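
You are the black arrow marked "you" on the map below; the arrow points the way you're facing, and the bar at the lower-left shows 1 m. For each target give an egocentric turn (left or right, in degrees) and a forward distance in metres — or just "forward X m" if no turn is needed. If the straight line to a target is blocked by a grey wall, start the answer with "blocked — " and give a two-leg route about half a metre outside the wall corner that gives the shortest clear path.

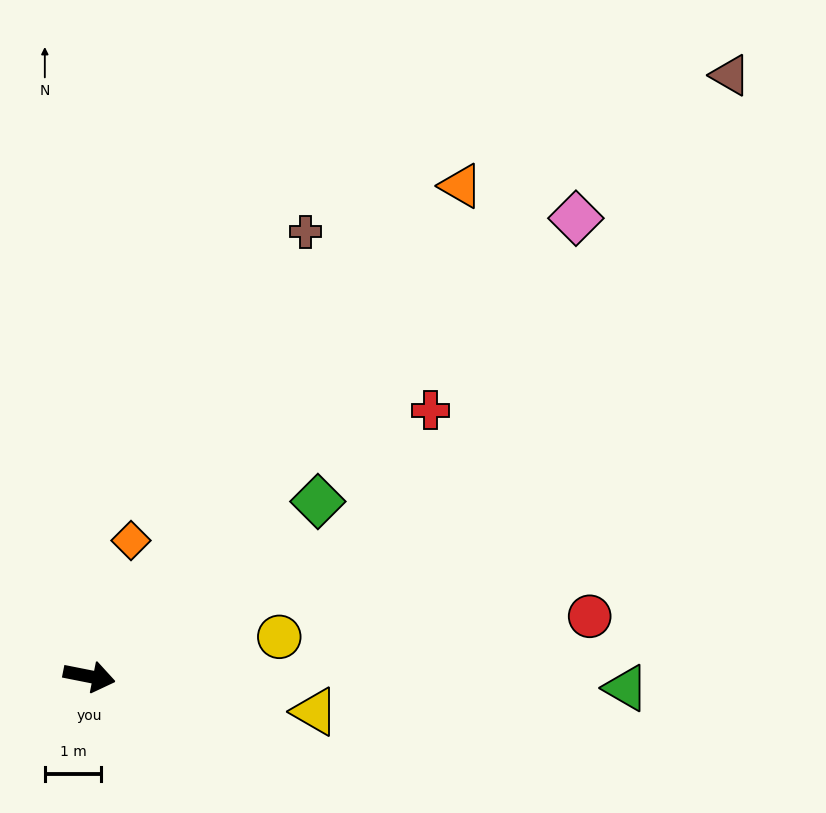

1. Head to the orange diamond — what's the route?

turn left 84°, forward 2.5 m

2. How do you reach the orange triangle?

turn left 64°, forward 10.9 m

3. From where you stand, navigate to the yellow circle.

turn left 23°, forward 3.4 m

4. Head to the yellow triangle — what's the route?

turn left 2°, forward 4.1 m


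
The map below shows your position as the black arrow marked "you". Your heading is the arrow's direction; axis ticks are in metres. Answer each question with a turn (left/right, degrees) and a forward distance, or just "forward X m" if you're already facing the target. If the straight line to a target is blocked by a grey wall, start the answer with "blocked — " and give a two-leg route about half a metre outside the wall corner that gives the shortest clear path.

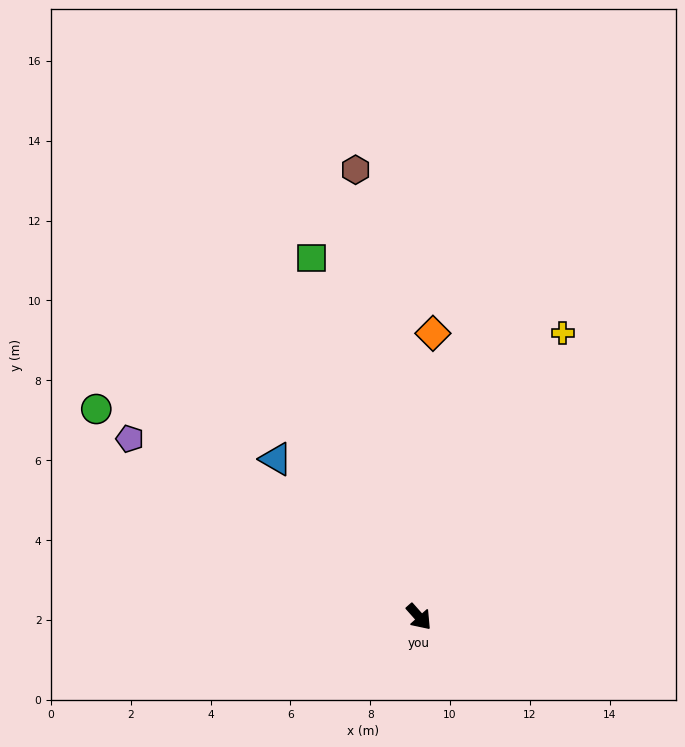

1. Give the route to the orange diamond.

turn left 136°, forward 7.1 m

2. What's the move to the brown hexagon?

turn left 146°, forward 11.3 m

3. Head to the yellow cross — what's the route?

turn left 112°, forward 8.0 m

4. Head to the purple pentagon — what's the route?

turn right 163°, forward 8.5 m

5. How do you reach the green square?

turn left 155°, forward 9.4 m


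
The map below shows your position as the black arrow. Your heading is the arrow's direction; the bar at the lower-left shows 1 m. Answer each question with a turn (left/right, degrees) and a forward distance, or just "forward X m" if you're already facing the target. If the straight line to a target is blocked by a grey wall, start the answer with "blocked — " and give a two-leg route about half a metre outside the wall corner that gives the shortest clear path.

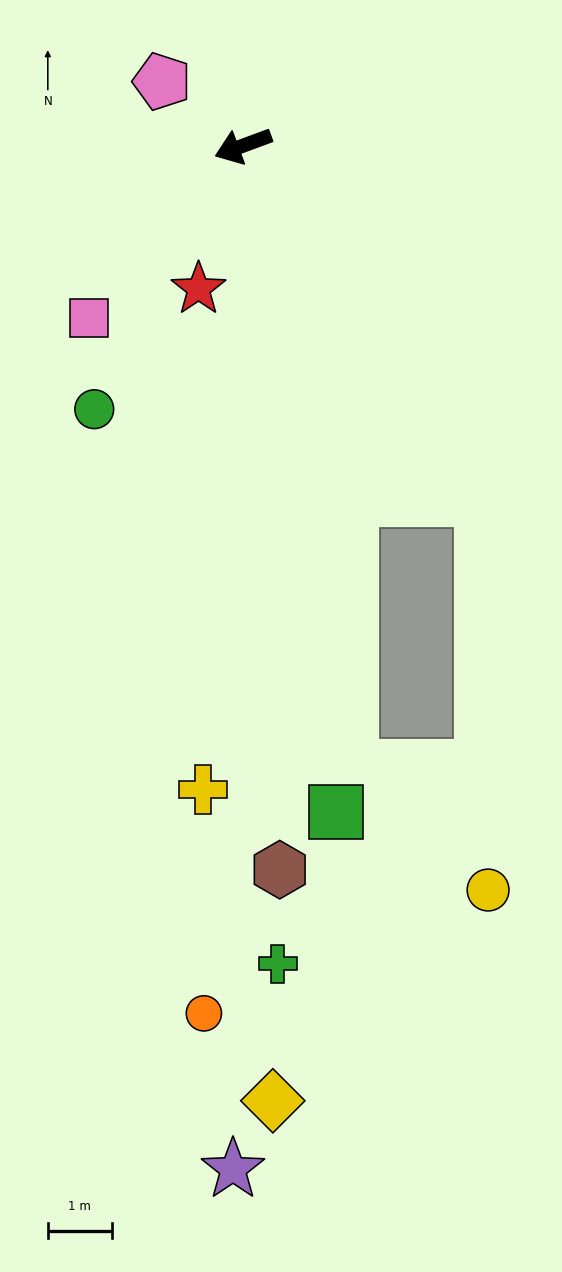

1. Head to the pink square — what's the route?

turn left 28°, forward 3.6 m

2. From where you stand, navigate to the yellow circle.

blocked — turn left 104°, forward 6.7 m, then turn right 33°, forward 6.1 m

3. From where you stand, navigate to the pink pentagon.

turn right 59°, forward 1.6 m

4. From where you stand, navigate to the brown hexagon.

turn left 73°, forward 11.3 m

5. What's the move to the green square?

turn left 78°, forward 10.5 m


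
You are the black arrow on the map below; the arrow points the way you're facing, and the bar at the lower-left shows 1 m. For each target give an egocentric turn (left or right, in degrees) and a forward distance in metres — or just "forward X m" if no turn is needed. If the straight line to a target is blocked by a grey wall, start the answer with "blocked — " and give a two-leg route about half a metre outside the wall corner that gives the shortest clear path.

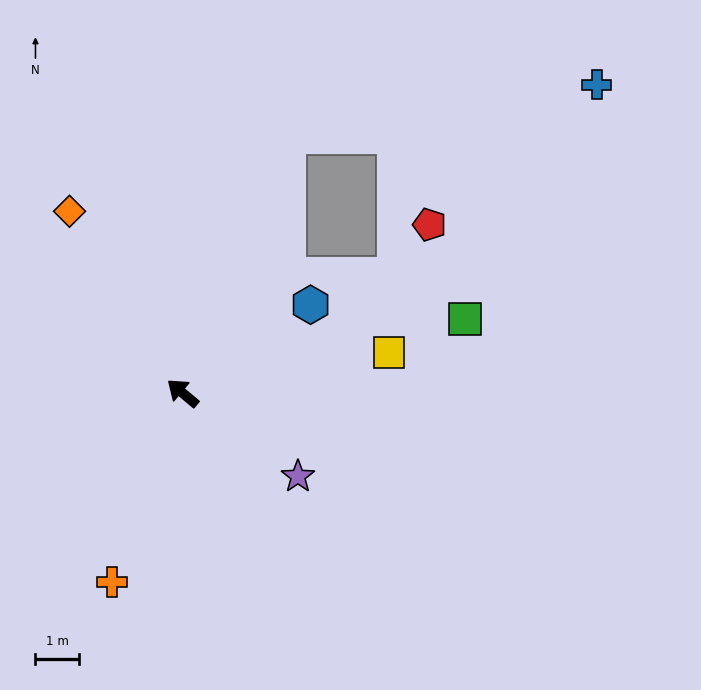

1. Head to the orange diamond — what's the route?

turn right 18°, forward 4.9 m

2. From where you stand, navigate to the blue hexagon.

turn right 105°, forward 3.6 m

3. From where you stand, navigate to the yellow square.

turn right 129°, forward 4.9 m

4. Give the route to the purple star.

turn right 176°, forward 3.3 m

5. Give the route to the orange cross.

turn left 110°, forward 4.7 m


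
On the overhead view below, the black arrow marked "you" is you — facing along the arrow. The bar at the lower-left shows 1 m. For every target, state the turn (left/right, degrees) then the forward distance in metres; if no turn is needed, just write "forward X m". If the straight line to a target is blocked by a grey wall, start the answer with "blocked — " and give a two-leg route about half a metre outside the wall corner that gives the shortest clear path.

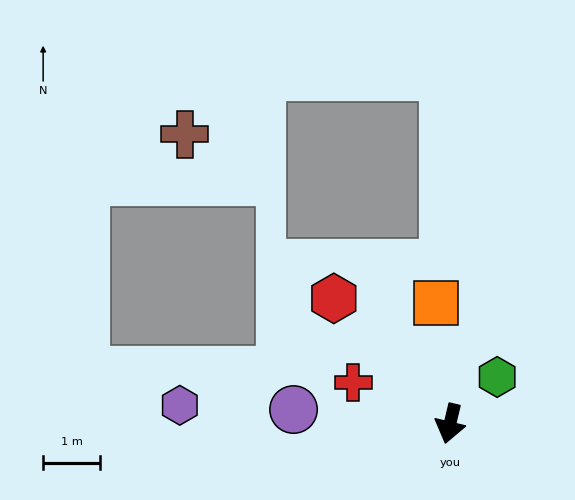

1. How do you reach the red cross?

turn right 100°, forward 1.9 m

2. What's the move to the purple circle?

turn right 82°, forward 2.8 m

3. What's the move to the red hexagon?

turn right 124°, forward 3.0 m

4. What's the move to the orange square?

turn right 160°, forward 2.1 m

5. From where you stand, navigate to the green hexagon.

turn left 148°, forward 1.2 m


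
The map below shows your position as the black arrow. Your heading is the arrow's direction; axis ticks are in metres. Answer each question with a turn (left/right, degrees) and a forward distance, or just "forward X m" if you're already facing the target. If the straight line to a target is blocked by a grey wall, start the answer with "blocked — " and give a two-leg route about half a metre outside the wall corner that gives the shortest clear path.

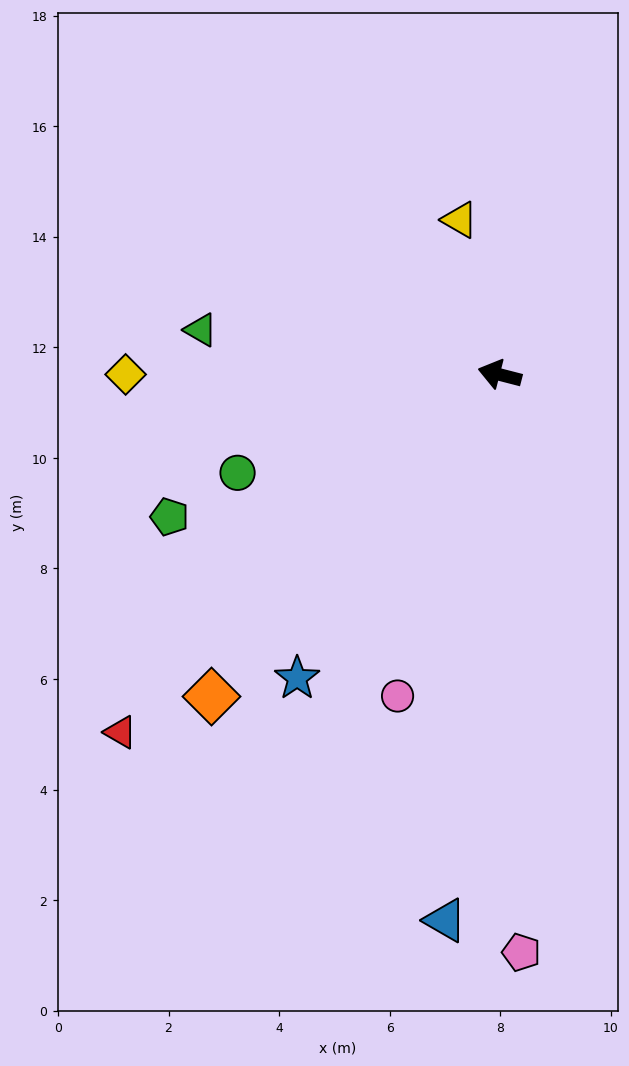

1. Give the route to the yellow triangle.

turn right 61°, forward 2.9 m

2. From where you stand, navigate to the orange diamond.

turn left 63°, forward 7.8 m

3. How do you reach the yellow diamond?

turn left 14°, forward 6.8 m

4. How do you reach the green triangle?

turn left 6°, forward 5.5 m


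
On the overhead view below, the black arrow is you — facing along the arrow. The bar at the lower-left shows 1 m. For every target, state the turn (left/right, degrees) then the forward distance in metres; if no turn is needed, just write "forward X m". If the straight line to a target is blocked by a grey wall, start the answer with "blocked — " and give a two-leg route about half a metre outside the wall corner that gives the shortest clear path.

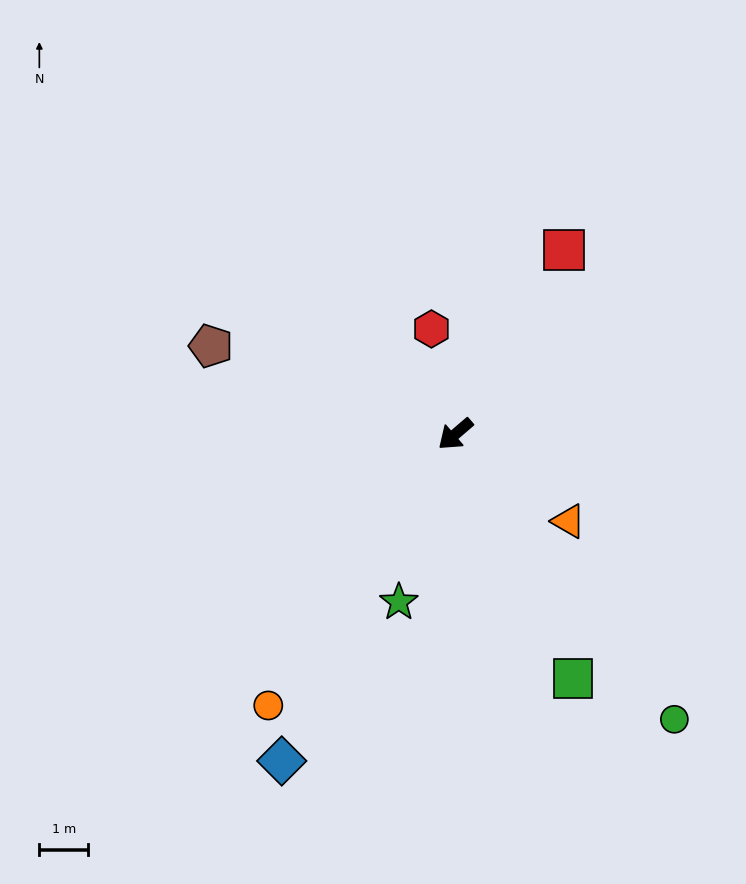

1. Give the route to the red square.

turn right 161°, forward 4.4 m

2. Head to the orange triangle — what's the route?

turn left 102°, forward 2.9 m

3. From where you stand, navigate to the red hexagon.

turn right 118°, forward 2.2 m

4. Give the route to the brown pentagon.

turn right 60°, forward 5.3 m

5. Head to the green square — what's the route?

turn left 75°, forward 5.6 m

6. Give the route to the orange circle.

turn left 15°, forward 6.8 m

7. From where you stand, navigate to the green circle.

turn left 87°, forward 7.4 m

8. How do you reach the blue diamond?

turn left 21°, forward 7.6 m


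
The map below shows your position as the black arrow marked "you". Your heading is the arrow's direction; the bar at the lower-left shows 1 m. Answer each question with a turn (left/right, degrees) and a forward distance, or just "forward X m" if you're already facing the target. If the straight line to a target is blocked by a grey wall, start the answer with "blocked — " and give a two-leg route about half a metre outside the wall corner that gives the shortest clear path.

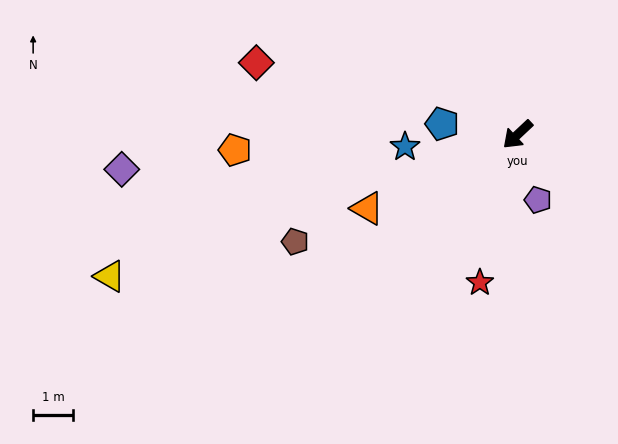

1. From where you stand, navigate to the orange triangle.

turn right 17°, forward 4.2 m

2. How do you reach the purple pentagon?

turn left 64°, forward 1.7 m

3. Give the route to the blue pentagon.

turn right 51°, forward 1.9 m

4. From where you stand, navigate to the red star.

turn left 33°, forward 3.9 m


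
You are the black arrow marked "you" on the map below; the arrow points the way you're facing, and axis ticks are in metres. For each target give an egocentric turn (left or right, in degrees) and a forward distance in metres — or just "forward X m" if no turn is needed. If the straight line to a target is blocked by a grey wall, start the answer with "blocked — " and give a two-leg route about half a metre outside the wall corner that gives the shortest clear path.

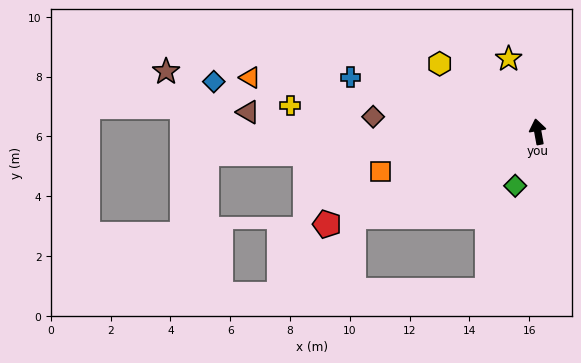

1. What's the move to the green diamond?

turn left 147°, forward 2.0 m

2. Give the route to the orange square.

turn left 94°, forward 5.4 m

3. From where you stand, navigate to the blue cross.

turn left 64°, forward 6.5 m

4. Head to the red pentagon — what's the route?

turn left 103°, forward 7.7 m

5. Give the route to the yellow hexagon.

turn left 45°, forward 4.0 m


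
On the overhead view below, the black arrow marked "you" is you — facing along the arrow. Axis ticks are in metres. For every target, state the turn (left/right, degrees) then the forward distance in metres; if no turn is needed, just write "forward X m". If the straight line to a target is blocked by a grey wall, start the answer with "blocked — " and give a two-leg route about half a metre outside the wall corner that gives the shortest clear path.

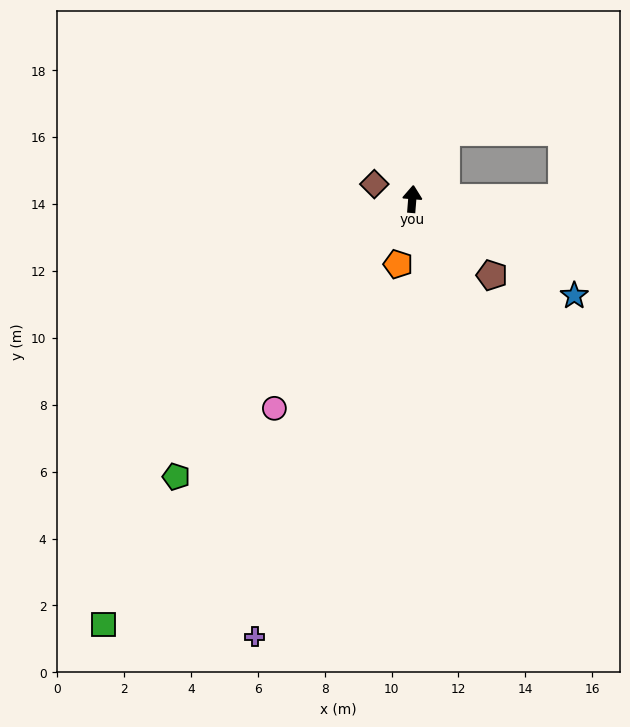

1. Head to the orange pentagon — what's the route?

turn left 172°, forward 2.0 m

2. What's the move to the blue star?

turn right 116°, forward 5.6 m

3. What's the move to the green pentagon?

turn left 144°, forward 10.9 m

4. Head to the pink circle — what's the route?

turn left 151°, forward 7.5 m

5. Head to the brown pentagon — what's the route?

turn right 129°, forward 3.3 m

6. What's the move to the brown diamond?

turn left 73°, forward 1.2 m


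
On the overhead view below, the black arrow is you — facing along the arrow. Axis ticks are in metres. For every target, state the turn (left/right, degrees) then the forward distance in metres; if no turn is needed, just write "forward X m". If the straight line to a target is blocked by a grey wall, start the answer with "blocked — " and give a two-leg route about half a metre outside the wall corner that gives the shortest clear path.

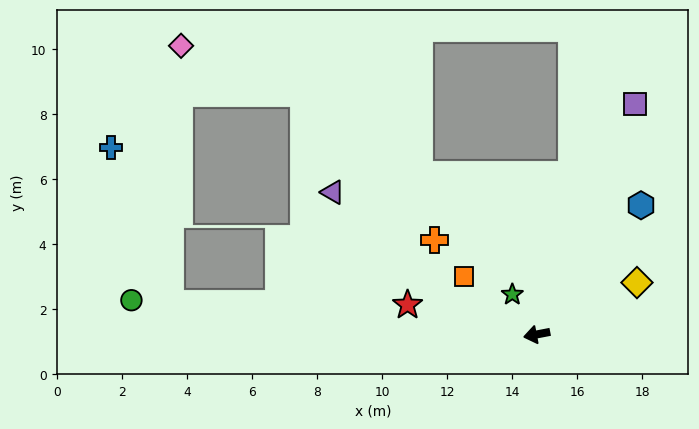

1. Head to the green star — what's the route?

turn right 69°, forward 1.4 m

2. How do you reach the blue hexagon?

turn right 140°, forward 5.1 m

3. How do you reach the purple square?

turn right 124°, forward 7.7 m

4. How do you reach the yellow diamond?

turn right 164°, forward 3.5 m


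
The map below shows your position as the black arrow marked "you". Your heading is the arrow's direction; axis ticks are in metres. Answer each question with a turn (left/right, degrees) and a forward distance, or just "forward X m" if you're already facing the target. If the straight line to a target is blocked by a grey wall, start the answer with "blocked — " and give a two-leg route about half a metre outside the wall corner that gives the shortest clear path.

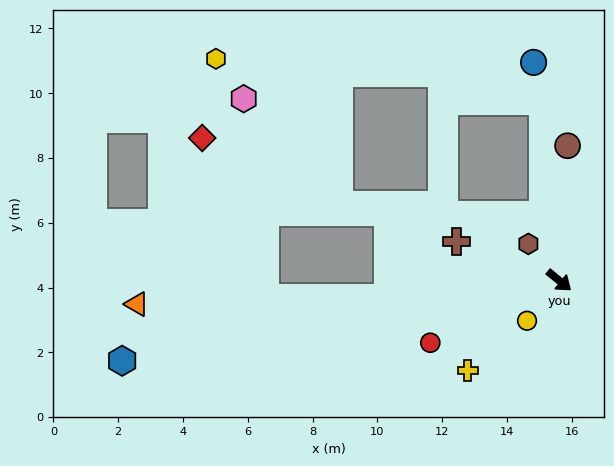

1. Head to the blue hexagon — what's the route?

turn right 130°, forward 13.7 m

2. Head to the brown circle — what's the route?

turn left 126°, forward 4.2 m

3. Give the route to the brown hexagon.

turn left 169°, forward 1.5 m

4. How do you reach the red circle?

turn right 115°, forward 4.4 m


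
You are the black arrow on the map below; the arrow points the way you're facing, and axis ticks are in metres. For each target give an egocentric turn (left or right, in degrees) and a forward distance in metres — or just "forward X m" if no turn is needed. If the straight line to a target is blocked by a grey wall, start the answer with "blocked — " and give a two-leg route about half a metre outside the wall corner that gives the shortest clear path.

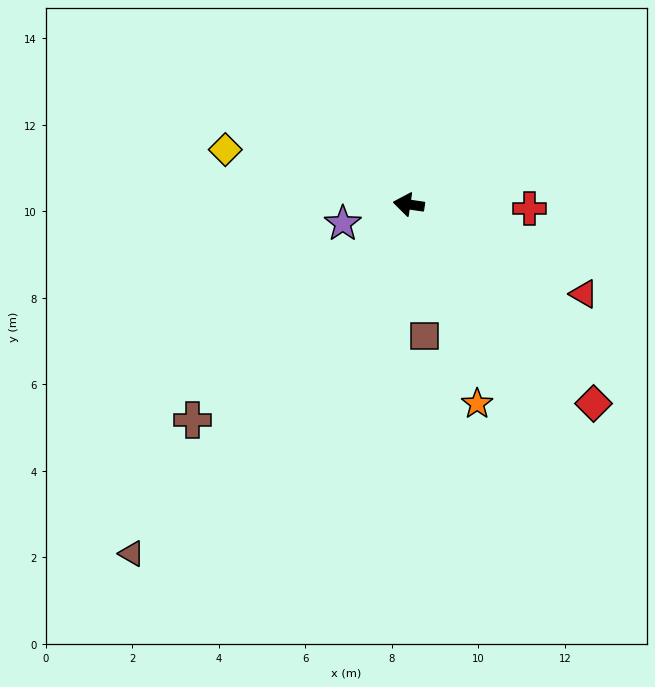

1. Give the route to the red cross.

turn right 174°, forward 2.8 m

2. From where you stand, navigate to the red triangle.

turn left 161°, forward 4.5 m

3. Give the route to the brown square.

turn left 105°, forward 3.1 m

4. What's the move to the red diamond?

turn left 141°, forward 6.3 m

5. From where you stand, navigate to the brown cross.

turn left 53°, forward 7.1 m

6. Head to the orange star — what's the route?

turn left 117°, forward 4.9 m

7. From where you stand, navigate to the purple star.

turn left 25°, forward 1.6 m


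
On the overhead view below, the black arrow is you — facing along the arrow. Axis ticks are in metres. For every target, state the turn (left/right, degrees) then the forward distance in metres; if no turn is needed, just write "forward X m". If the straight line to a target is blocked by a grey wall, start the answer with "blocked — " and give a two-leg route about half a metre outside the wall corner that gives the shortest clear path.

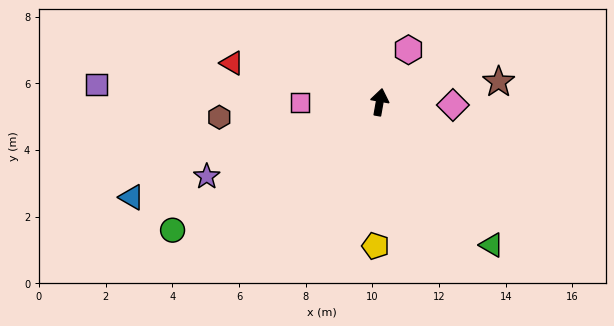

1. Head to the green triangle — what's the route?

turn right 132°, forward 5.4 m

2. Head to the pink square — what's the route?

turn left 100°, forward 2.4 m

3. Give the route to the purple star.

turn left 123°, forward 5.6 m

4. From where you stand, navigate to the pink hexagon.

turn right 19°, forward 1.8 m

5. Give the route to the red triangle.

turn left 85°, forward 4.6 m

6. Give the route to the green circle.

turn left 132°, forward 7.3 m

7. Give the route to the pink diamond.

turn right 82°, forward 2.2 m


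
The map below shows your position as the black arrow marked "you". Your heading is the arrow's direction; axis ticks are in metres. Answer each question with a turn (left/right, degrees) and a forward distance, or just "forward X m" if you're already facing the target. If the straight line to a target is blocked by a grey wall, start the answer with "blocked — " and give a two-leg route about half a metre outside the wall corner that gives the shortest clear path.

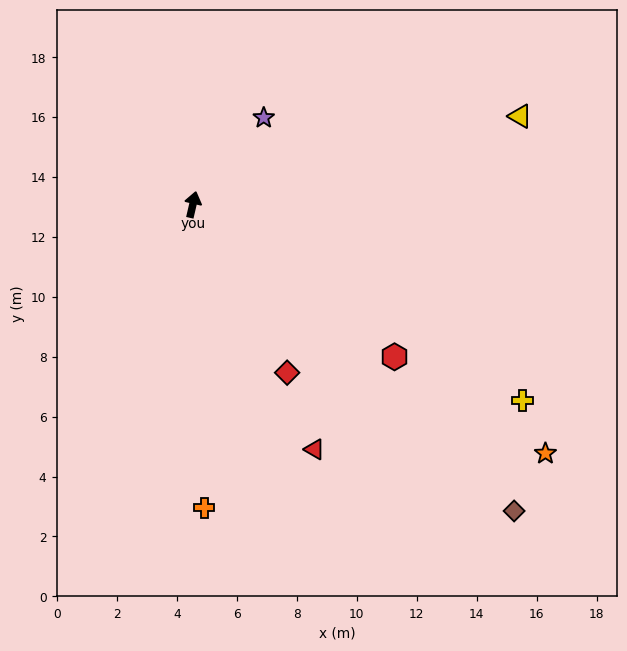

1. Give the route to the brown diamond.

turn right 121°, forward 14.8 m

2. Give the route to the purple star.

turn right 26°, forward 3.7 m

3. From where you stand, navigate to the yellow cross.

turn right 108°, forward 12.8 m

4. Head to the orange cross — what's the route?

turn right 165°, forward 10.1 m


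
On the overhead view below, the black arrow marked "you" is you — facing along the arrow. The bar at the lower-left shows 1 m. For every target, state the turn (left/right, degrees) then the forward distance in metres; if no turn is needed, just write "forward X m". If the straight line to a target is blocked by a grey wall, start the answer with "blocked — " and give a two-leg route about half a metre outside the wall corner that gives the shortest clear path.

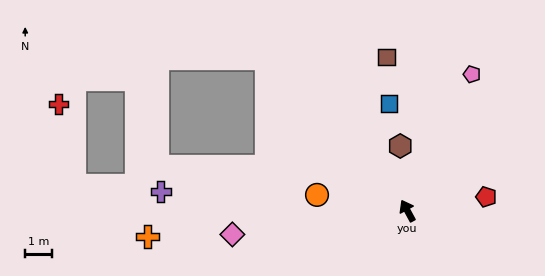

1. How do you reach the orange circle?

turn left 52°, forward 3.4 m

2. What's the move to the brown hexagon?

turn right 22°, forward 2.4 m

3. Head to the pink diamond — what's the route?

turn left 69°, forward 6.5 m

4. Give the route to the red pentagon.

turn right 108°, forward 2.9 m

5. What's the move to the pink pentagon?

turn right 54°, forward 5.5 m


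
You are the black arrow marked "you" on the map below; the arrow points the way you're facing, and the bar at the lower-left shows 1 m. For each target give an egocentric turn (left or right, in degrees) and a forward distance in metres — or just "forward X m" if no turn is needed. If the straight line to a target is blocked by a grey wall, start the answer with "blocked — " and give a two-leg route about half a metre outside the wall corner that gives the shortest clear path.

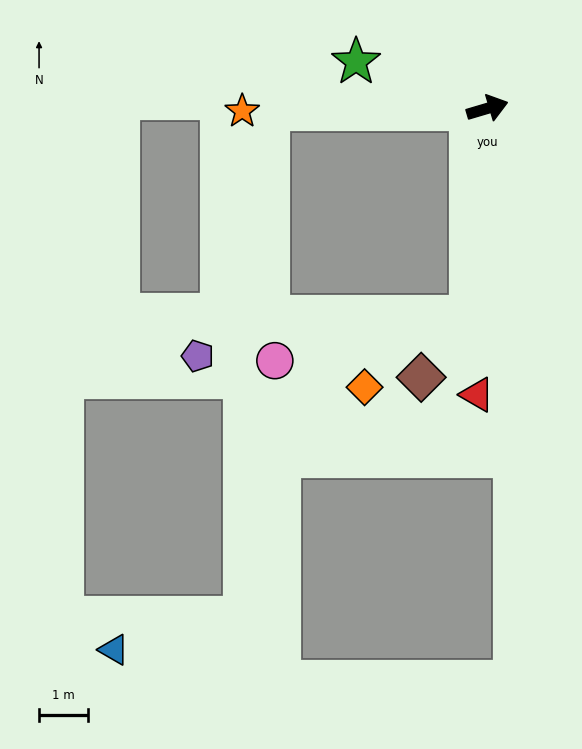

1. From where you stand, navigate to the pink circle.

blocked — turn right 111°, forward 4.2 m, then turn right 73°, forward 4.0 m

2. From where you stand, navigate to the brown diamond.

blocked — turn right 111°, forward 4.2 m, then turn right 34°, forward 1.6 m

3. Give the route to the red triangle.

turn right 109°, forward 5.8 m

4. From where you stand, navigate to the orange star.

turn left 164°, forward 5.0 m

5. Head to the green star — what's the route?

turn left 144°, forward 2.8 m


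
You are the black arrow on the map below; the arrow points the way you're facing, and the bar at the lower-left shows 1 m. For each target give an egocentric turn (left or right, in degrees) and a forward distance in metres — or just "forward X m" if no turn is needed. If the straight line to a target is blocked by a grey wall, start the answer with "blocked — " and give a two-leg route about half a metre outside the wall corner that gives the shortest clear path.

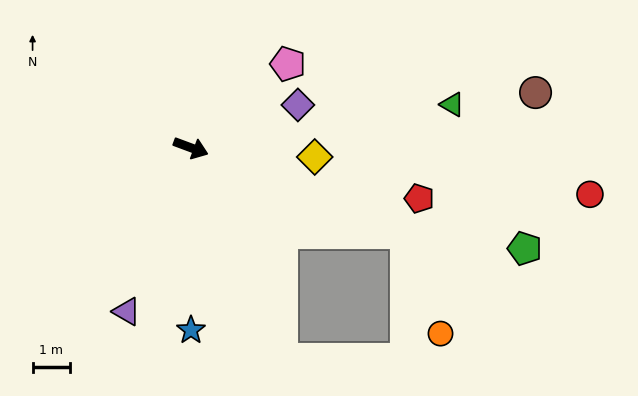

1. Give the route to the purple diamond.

turn left 42°, forward 3.1 m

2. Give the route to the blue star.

turn right 70°, forward 4.9 m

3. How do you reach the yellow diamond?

turn left 16°, forward 3.3 m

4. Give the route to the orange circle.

blocked — forward 6.2 m, then turn right 51°, forward 2.8 m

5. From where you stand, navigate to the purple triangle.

turn right 91°, forward 4.7 m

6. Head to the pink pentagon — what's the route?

turn left 61°, forward 3.4 m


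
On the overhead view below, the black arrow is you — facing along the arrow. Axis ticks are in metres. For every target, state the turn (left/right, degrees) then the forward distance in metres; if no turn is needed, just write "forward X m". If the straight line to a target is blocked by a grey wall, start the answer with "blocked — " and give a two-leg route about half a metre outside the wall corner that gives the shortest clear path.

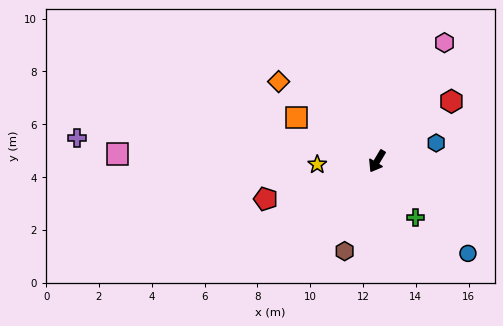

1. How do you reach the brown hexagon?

turn left 11°, forward 3.6 m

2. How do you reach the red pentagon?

turn right 40°, forward 4.5 m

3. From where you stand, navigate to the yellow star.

turn right 56°, forward 2.3 m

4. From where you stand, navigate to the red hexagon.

turn left 160°, forward 3.6 m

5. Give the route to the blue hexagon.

turn left 138°, forward 2.3 m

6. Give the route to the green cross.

turn left 65°, forward 2.6 m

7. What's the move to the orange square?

turn right 87°, forward 3.5 m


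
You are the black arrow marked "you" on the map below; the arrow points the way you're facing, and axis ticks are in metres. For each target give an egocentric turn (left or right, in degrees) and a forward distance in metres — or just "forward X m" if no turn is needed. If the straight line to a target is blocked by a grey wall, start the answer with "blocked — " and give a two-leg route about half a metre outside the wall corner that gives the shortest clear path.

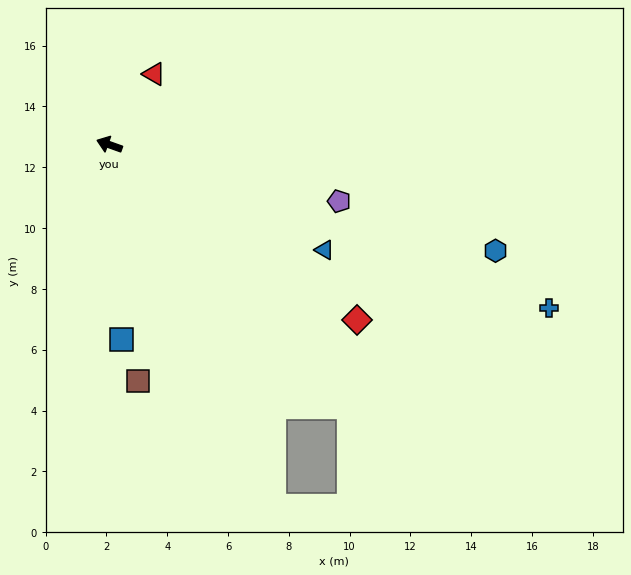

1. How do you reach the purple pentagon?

turn right 174°, forward 7.8 m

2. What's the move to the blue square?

turn left 113°, forward 6.4 m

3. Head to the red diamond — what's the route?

turn left 164°, forward 10.0 m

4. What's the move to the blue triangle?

turn left 174°, forward 7.9 m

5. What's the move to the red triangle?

turn right 103°, forward 2.7 m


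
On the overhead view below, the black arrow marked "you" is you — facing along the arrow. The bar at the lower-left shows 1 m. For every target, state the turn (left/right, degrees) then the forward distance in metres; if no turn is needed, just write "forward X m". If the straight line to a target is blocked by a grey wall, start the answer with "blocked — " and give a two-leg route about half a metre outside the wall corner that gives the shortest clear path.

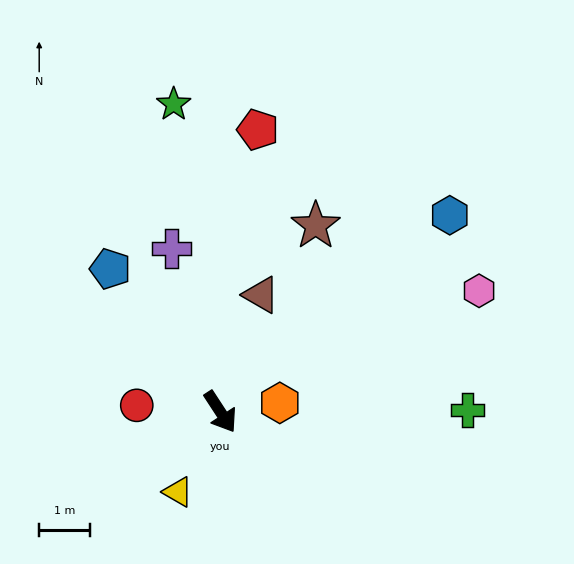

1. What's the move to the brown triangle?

turn left 128°, forward 2.4 m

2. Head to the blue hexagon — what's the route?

turn left 98°, forward 6.0 m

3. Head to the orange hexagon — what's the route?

turn left 66°, forward 1.2 m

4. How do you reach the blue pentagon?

turn right 176°, forward 3.6 m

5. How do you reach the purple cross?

turn left 164°, forward 3.4 m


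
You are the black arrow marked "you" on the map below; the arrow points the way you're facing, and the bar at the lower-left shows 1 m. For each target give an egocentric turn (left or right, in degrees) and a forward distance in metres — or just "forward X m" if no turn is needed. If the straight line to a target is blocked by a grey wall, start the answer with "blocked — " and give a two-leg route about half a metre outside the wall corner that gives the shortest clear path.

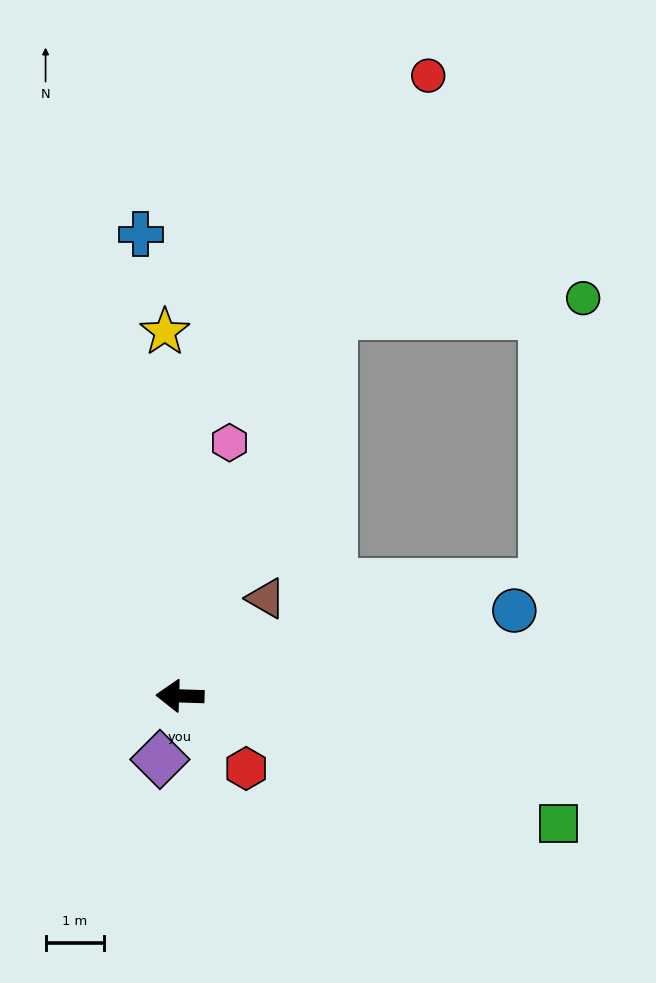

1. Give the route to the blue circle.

turn right 164°, forward 5.9 m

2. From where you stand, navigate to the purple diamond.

turn left 74°, forward 1.1 m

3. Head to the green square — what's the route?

turn left 163°, forward 6.8 m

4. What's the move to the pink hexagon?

turn right 99°, forward 4.4 m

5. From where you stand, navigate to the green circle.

blocked — turn right 110°, forward 7.0 m, then turn right 64°, forward 4.3 m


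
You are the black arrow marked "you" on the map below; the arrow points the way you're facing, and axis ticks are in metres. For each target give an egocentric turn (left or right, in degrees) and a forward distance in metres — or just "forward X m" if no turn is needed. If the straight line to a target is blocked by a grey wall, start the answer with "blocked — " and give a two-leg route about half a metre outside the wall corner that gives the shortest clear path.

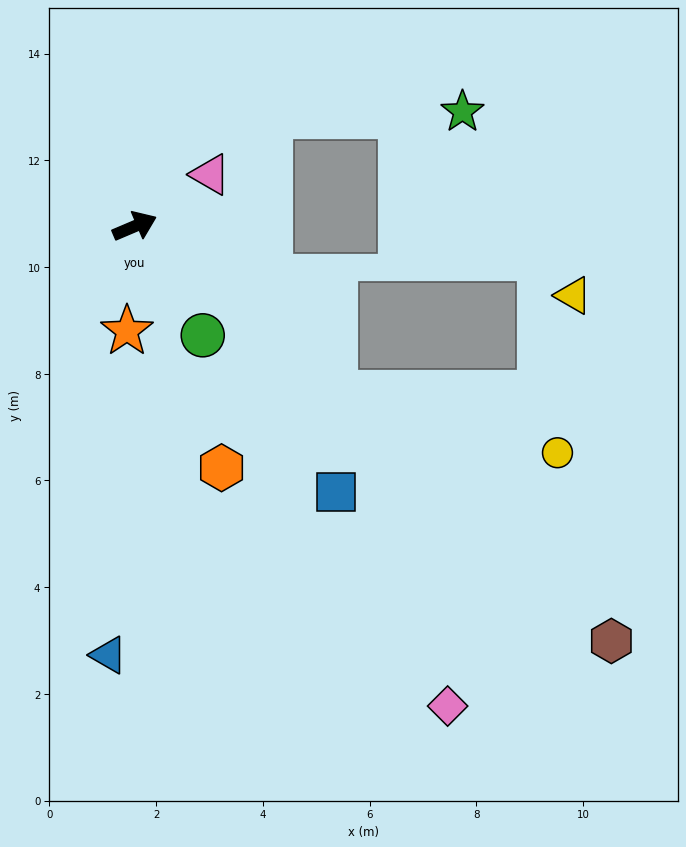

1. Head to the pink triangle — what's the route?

turn left 11°, forward 1.7 m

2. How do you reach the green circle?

turn right 81°, forward 2.4 m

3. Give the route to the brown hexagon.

turn right 64°, forward 11.8 m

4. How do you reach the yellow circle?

blocked — turn right 63°, forward 4.9 m, then turn left 25°, forward 4.3 m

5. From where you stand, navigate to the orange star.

turn right 117°, forward 2.0 m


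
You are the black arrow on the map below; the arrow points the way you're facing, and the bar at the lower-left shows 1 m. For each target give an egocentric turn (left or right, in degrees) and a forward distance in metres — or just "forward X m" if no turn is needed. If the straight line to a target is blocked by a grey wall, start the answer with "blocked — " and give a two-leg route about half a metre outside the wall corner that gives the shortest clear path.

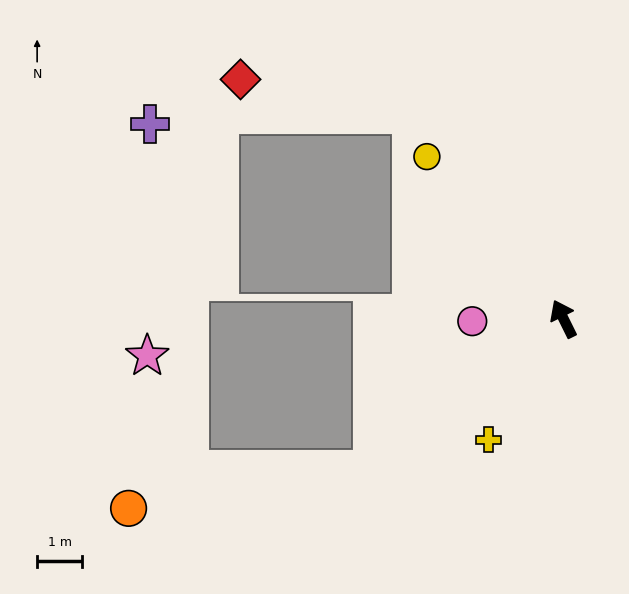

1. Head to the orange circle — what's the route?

blocked — turn left 102°, forward 5.4 m, then turn right 29°, forward 5.5 m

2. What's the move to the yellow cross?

turn left 122°, forward 3.1 m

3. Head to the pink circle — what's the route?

turn left 65°, forward 2.0 m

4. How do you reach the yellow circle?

turn left 14°, forward 4.7 m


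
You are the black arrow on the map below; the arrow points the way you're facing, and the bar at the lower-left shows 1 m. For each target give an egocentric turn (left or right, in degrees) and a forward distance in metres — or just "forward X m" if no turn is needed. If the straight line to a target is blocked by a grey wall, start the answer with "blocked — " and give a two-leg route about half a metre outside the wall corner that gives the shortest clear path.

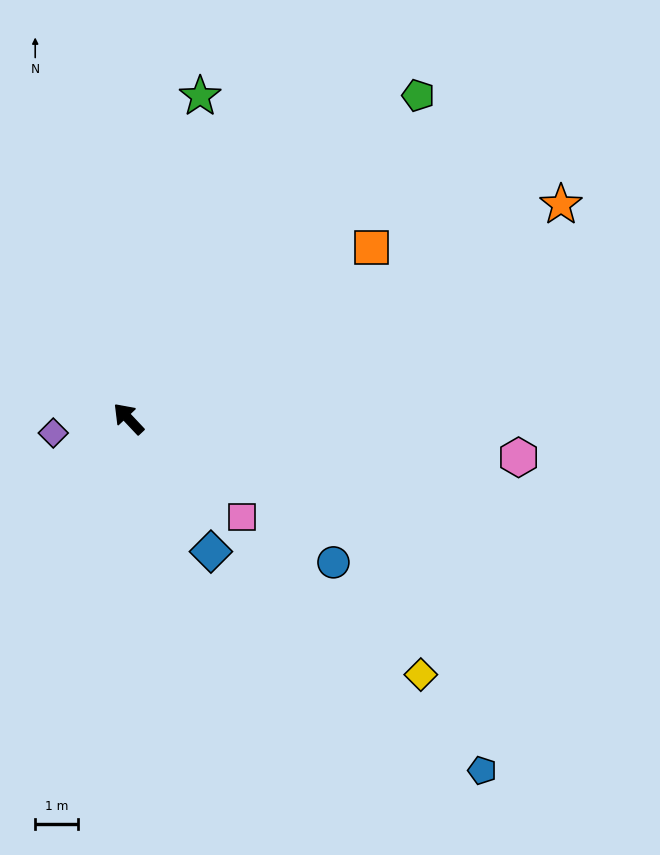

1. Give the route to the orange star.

turn right 107°, forward 11.4 m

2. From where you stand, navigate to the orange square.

turn right 98°, forward 7.0 m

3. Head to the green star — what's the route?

turn right 56°, forward 7.8 m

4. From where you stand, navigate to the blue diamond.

turn left 169°, forward 3.7 m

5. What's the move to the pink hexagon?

turn right 139°, forward 9.2 m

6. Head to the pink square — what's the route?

turn right 174°, forward 3.5 m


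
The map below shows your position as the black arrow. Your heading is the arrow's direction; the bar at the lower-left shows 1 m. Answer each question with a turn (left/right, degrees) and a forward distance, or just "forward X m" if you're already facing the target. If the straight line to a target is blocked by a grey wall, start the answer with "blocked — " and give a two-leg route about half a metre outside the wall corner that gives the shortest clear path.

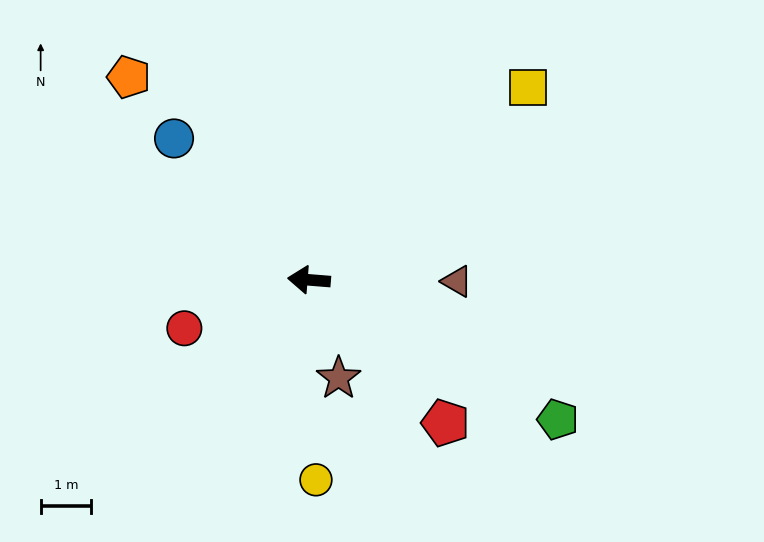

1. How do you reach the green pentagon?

turn left 155°, forward 5.6 m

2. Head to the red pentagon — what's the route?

turn left 138°, forward 3.9 m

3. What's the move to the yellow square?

turn right 134°, forward 5.8 m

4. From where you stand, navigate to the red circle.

turn left 26°, forward 2.6 m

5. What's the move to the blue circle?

turn right 42°, forward 3.9 m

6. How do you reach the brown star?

turn left 111°, forward 2.0 m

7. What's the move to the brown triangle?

turn right 176°, forward 2.9 m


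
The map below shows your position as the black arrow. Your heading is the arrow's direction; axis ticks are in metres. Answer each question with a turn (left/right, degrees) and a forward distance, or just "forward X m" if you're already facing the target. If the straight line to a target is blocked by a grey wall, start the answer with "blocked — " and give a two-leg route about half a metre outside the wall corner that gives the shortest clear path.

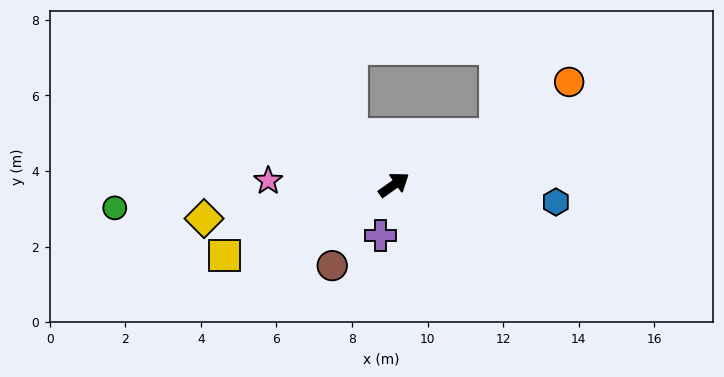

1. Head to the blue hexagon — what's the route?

turn right 41°, forward 4.3 m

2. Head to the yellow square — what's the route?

turn left 167°, forward 4.9 m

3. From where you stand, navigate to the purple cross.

turn right 140°, forward 1.4 m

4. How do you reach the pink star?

turn left 143°, forward 3.3 m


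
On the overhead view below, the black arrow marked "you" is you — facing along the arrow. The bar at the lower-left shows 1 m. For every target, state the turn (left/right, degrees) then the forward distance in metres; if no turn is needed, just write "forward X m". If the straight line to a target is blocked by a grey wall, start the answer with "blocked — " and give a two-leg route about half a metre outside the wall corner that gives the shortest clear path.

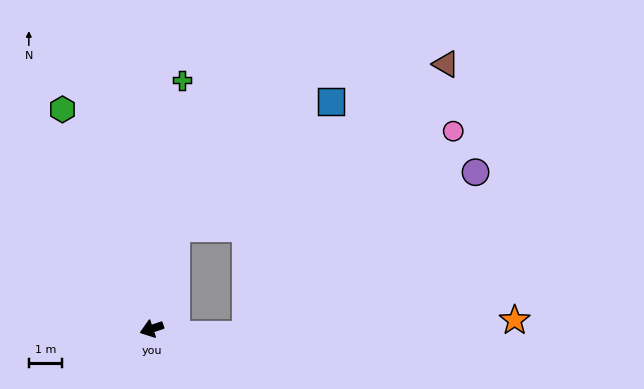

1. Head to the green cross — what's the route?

turn right 115°, forward 7.6 m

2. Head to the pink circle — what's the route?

blocked — turn right 122°, forward 3.1 m, then turn right 57°, forward 8.9 m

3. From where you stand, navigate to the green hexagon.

turn right 86°, forward 7.1 m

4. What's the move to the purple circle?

blocked — turn right 122°, forward 3.1 m, then turn right 66°, forward 9.2 m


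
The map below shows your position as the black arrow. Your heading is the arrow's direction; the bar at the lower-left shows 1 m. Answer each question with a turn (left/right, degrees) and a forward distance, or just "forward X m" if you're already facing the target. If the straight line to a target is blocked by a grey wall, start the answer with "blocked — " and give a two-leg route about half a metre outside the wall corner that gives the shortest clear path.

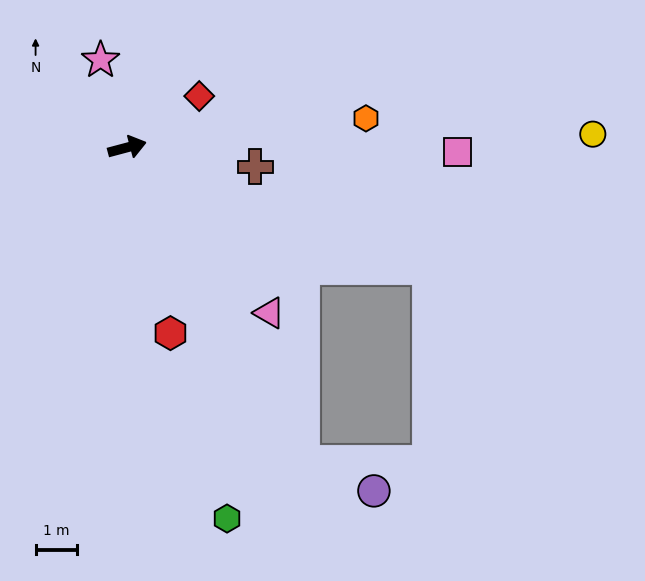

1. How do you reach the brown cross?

turn right 23°, forward 3.2 m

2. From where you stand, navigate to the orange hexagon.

turn right 8°, forward 5.9 m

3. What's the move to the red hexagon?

turn right 92°, forward 4.6 m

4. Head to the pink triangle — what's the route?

turn right 64°, forward 5.3 m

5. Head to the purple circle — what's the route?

blocked — turn right 76°, forward 8.8 m, then turn left 39°, forward 1.9 m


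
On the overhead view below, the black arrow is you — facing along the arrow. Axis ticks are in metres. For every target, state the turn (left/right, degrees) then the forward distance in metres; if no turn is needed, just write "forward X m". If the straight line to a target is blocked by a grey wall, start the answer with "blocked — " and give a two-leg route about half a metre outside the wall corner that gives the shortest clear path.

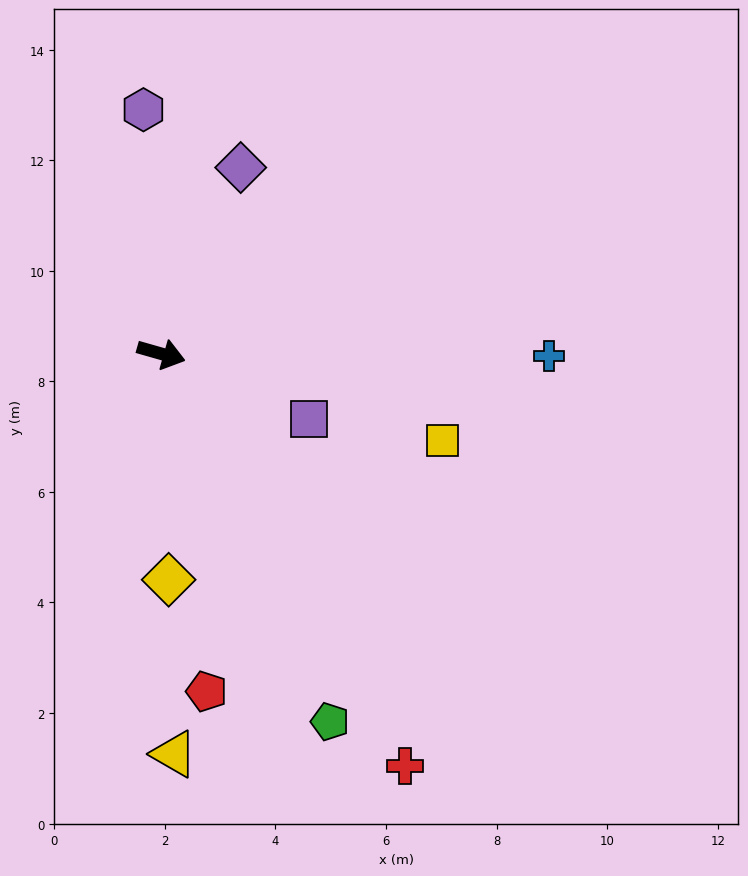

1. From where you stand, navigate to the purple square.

turn right 8°, forward 2.9 m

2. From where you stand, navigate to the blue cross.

turn left 16°, forward 7.0 m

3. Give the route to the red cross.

turn right 43°, forward 8.7 m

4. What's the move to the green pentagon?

turn right 49°, forward 7.3 m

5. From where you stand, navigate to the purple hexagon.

turn left 110°, forward 4.4 m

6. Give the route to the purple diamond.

turn left 83°, forward 3.7 m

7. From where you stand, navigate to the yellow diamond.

turn right 72°, forward 4.1 m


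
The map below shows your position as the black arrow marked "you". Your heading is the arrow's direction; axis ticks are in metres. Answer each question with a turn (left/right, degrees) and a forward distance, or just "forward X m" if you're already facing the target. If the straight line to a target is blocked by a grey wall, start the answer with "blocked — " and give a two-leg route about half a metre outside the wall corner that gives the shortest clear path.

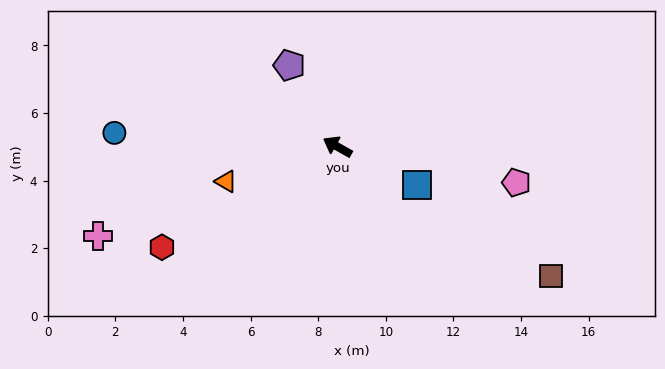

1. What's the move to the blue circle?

turn left 26°, forward 6.6 m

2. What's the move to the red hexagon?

turn left 59°, forward 6.0 m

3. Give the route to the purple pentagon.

turn right 30°, forward 2.8 m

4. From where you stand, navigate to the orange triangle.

turn left 47°, forward 3.5 m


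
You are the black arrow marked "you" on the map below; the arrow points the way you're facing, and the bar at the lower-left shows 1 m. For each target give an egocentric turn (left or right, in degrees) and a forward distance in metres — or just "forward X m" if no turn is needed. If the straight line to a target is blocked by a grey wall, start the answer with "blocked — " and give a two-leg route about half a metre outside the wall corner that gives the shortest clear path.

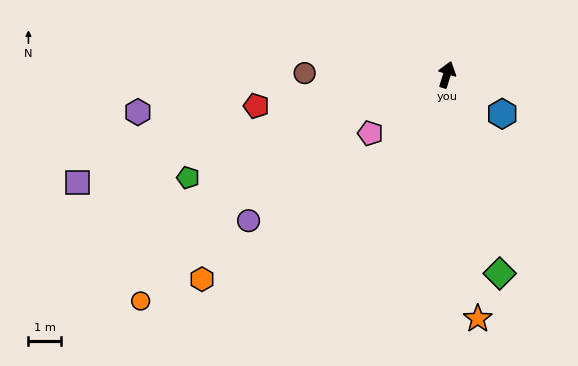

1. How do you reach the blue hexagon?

turn right 108°, forward 2.1 m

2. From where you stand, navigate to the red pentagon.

turn left 116°, forward 6.0 m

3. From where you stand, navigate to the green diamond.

turn right 148°, forward 6.4 m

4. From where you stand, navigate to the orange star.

turn right 156°, forward 7.6 m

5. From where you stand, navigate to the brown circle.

turn left 106°, forward 4.4 m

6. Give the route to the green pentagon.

turn left 129°, forward 8.7 m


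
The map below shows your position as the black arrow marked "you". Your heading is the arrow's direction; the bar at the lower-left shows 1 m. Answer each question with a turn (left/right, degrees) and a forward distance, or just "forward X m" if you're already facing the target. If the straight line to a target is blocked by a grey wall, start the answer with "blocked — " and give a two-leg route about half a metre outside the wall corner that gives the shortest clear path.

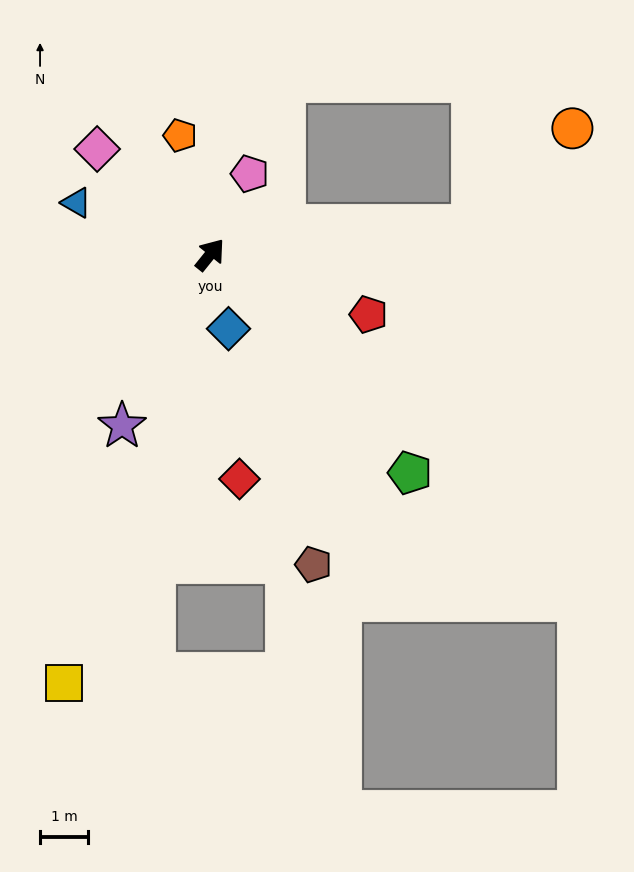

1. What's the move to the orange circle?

blocked — turn right 45°, forward 5.4 m, then turn left 38°, forward 2.9 m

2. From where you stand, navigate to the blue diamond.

turn right 127°, forward 1.6 m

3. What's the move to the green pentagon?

turn right 99°, forward 6.1 m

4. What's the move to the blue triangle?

turn left 108°, forward 3.0 m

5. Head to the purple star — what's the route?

turn right 168°, forward 4.0 m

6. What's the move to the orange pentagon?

turn left 53°, forward 2.5 m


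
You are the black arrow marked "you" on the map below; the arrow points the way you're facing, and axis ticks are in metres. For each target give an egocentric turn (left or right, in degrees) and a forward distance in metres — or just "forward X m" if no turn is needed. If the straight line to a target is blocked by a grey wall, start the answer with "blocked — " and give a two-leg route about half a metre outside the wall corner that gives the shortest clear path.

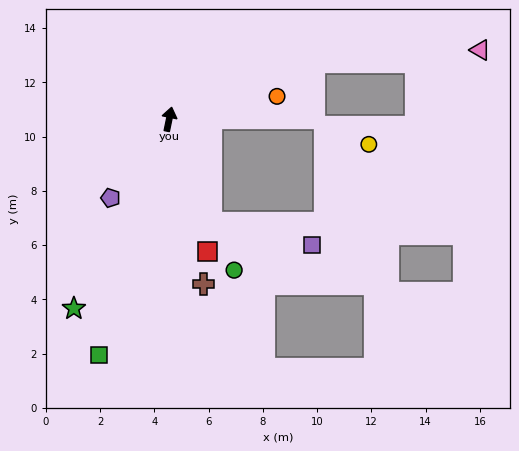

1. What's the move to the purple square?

blocked — turn right 147°, forward 4.1 m, then turn left 56°, forward 3.8 m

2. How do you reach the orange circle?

turn right 66°, forward 4.1 m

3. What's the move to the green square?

turn left 175°, forward 9.1 m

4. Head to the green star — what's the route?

turn left 165°, forward 7.8 m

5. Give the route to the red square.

turn right 152°, forward 5.1 m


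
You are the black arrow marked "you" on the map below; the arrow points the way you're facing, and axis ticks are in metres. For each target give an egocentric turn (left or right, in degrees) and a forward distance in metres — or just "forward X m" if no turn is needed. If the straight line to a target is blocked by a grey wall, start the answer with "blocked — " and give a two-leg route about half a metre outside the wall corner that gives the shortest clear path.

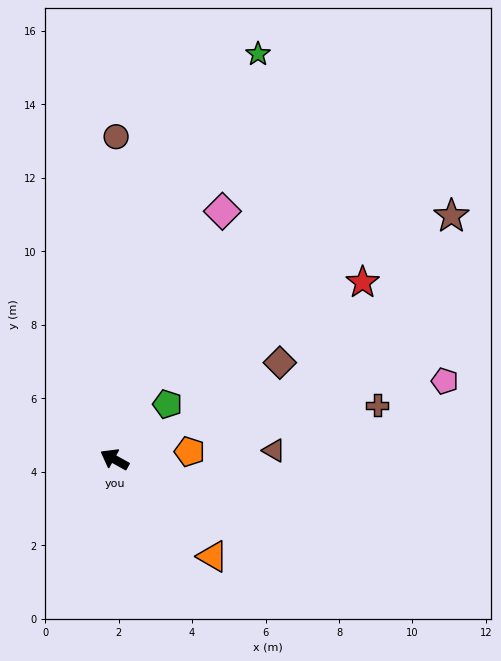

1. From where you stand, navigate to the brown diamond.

turn right 121°, forward 5.2 m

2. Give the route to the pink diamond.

turn right 84°, forward 7.4 m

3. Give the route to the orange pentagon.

turn right 145°, forward 2.1 m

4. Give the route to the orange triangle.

turn left 164°, forward 3.8 m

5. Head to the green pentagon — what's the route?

turn right 105°, forward 2.1 m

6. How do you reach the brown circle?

turn right 61°, forward 8.8 m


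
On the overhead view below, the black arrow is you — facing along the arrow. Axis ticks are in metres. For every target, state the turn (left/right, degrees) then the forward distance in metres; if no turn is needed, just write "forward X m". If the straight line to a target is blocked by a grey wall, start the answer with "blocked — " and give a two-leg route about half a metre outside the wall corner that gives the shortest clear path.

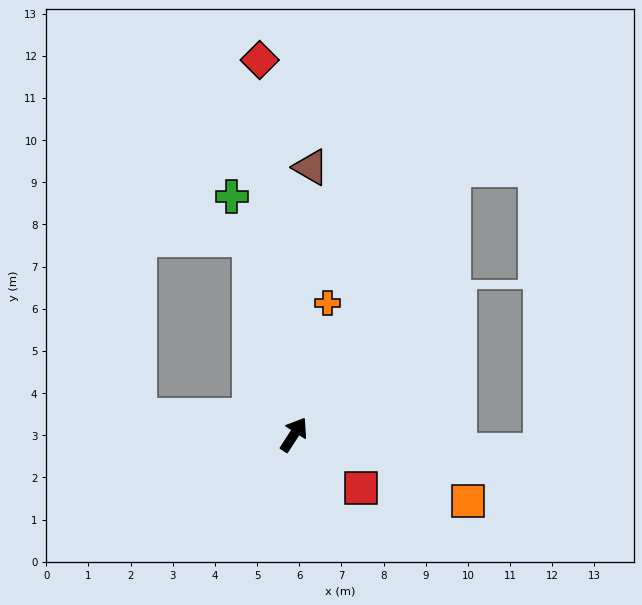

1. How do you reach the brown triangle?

turn left 29°, forward 6.4 m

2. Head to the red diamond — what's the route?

turn left 38°, forward 8.9 m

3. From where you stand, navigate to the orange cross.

turn left 19°, forward 3.2 m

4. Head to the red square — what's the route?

turn right 96°, forward 2.0 m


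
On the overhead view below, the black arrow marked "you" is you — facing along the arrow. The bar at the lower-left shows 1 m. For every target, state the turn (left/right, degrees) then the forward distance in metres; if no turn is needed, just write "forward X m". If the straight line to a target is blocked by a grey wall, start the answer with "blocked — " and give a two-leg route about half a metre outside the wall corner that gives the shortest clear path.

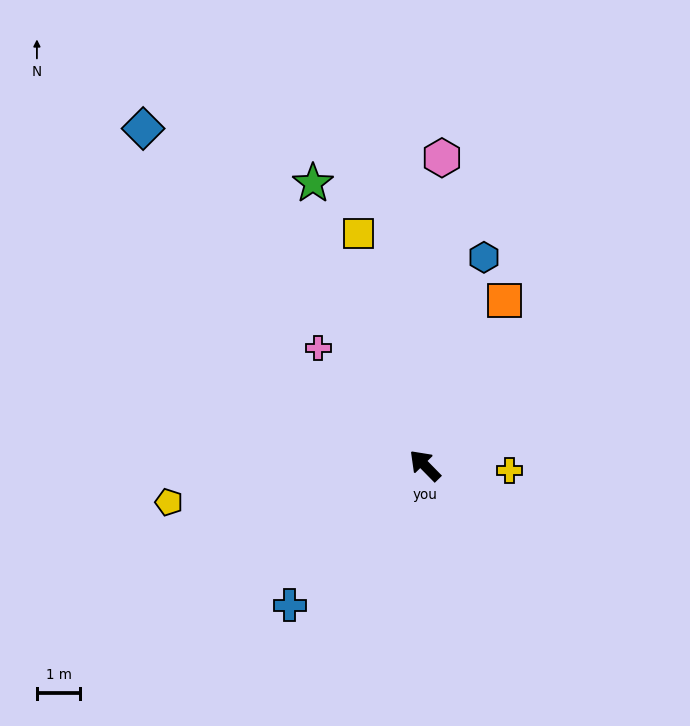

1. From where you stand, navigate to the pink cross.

turn right 2°, forward 3.6 m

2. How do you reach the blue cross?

turn left 92°, forward 4.5 m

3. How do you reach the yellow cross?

turn right 138°, forward 2.0 m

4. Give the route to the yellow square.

turn right 29°, forward 5.5 m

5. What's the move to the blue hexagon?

turn right 60°, forward 5.0 m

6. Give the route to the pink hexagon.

turn right 48°, forward 7.1 m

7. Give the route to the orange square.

turn right 70°, forward 4.2 m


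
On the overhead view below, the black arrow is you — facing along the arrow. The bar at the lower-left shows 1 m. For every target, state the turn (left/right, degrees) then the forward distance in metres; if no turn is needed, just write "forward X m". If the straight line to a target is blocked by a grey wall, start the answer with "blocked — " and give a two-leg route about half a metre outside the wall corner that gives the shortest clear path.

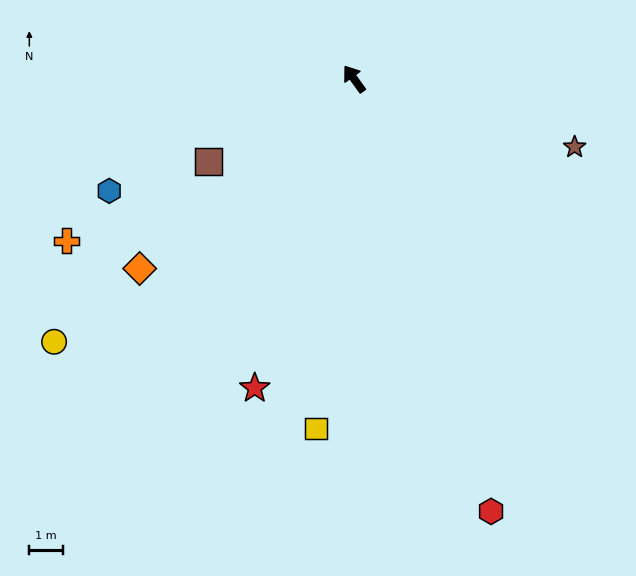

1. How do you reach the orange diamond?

turn left 96°, forward 8.4 m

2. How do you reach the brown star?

turn right 143°, forward 6.8 m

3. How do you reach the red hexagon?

turn left 162°, forward 13.4 m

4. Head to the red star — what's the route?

turn left 126°, forward 9.6 m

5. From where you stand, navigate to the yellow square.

turn left 138°, forward 10.4 m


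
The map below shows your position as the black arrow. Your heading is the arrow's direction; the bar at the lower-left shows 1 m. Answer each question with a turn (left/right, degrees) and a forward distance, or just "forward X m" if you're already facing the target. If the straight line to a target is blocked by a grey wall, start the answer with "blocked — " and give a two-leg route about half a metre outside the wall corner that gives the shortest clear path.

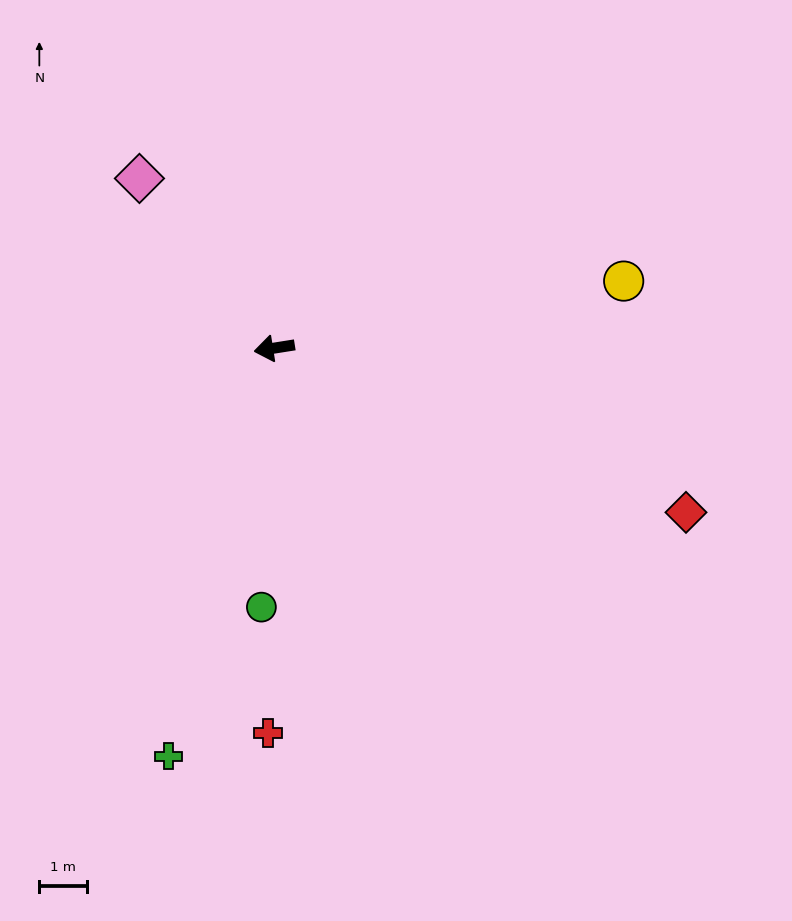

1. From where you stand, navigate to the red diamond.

turn left 149°, forward 9.3 m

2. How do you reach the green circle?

turn left 78°, forward 5.5 m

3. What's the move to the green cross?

turn left 66°, forward 8.9 m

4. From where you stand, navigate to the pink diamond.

turn right 61°, forward 4.6 m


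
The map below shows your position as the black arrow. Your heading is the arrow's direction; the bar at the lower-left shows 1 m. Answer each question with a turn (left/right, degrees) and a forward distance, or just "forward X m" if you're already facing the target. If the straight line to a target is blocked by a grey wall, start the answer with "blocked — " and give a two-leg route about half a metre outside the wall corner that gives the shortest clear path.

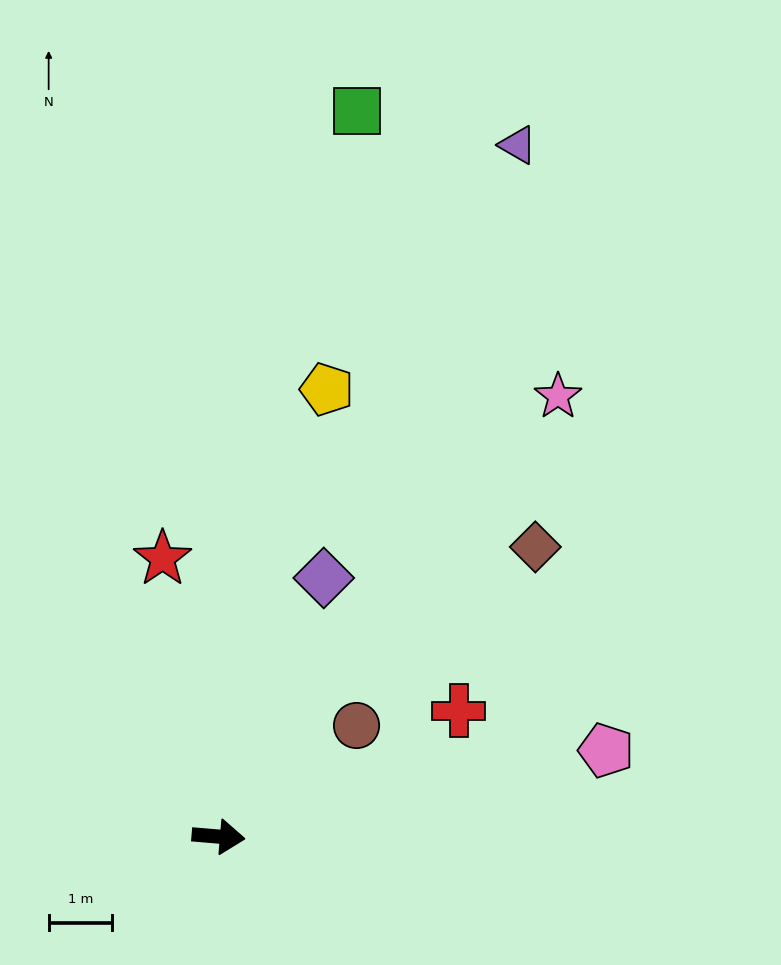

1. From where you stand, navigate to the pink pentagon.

turn left 17°, forward 6.2 m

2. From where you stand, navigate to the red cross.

turn left 32°, forward 4.3 m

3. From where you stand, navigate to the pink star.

turn left 57°, forward 8.7 m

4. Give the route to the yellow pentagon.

turn left 81°, forward 7.2 m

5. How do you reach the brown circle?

turn left 44°, forward 2.8 m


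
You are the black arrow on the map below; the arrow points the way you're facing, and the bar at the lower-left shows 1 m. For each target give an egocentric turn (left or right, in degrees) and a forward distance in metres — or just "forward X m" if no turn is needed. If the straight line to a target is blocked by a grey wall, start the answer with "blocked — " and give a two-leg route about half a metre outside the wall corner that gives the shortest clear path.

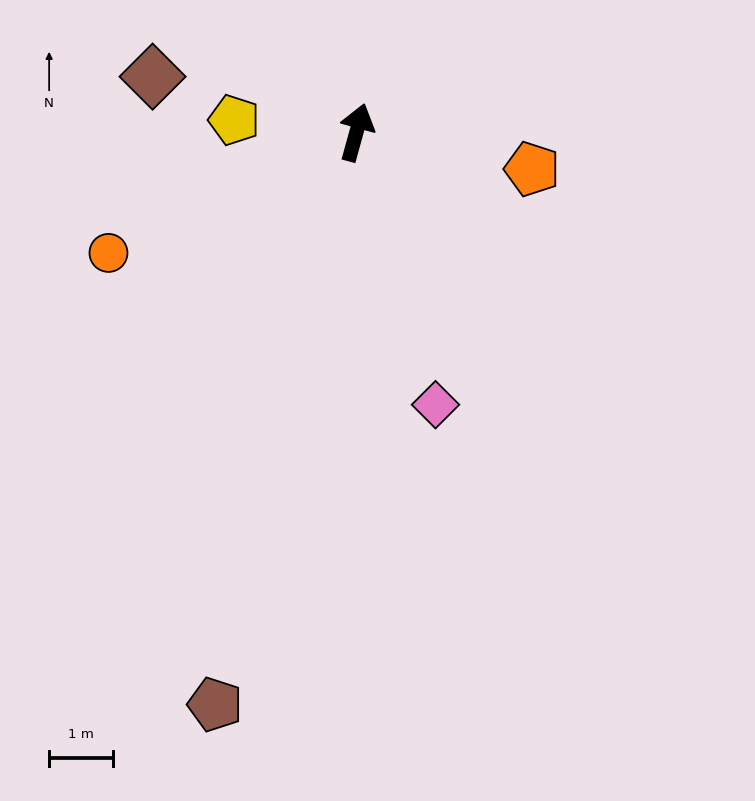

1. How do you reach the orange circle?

turn left 131°, forward 4.3 m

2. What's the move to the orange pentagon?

turn right 86°, forward 2.8 m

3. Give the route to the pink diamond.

turn right 148°, forward 4.4 m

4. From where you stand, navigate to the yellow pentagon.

turn left 100°, forward 1.9 m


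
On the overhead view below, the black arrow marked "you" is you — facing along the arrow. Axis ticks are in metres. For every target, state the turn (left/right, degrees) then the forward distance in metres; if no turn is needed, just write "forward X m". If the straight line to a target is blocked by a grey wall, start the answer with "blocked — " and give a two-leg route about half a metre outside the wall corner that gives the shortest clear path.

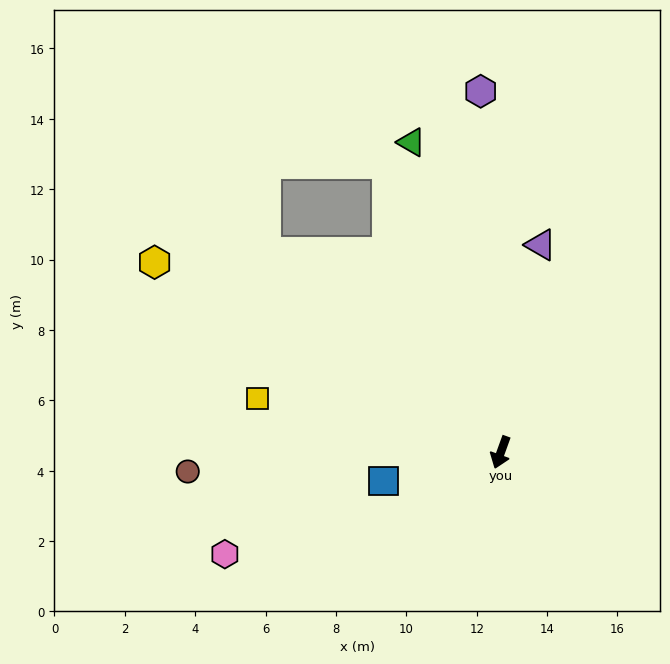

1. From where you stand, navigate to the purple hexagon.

turn right 157°, forward 10.3 m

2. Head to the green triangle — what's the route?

turn right 144°, forward 9.2 m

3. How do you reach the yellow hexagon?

turn right 99°, forward 11.2 m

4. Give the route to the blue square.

turn right 56°, forward 3.4 m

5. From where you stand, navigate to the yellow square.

turn right 83°, forward 7.1 m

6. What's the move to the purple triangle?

turn right 171°, forward 6.0 m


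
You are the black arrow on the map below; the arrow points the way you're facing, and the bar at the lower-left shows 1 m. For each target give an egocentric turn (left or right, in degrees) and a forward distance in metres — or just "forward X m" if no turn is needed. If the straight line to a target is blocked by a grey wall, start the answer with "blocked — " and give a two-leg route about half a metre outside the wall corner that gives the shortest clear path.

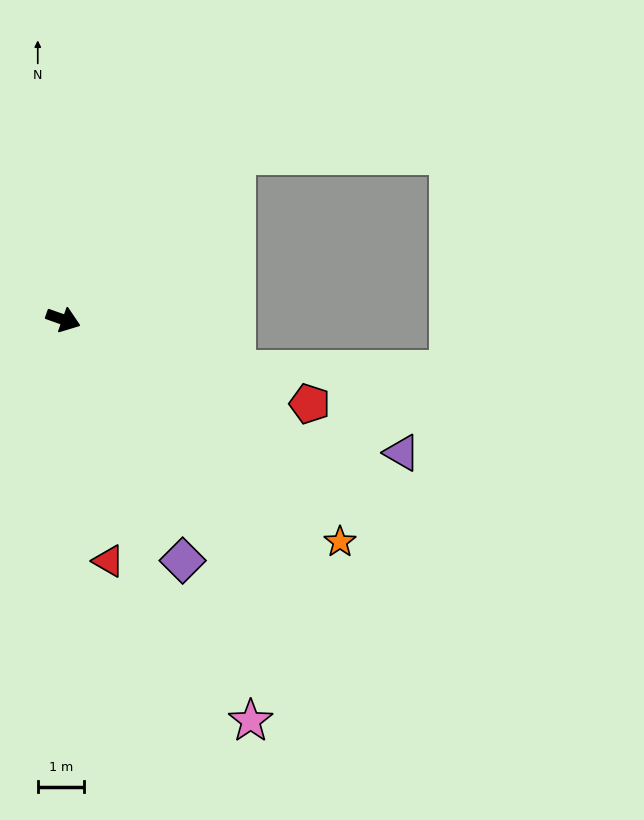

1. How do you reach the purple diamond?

turn right 44°, forward 5.8 m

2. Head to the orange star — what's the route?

turn right 19°, forward 7.7 m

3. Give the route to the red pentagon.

forward 5.6 m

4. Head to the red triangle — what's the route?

turn right 60°, forward 5.3 m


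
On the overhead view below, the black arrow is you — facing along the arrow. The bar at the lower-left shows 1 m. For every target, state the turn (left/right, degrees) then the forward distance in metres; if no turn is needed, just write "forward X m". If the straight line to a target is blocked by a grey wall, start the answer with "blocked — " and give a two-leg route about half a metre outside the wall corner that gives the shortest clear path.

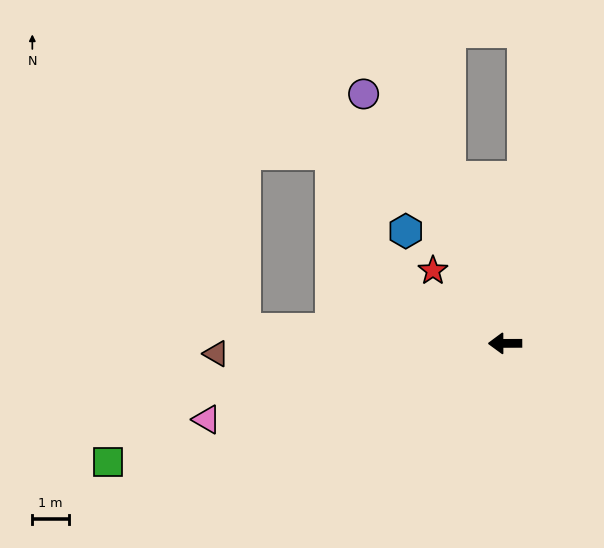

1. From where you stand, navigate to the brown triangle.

forward 7.8 m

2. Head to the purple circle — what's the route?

turn right 61°, forward 7.8 m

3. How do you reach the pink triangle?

turn left 14°, forward 8.4 m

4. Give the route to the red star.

turn right 45°, forward 2.8 m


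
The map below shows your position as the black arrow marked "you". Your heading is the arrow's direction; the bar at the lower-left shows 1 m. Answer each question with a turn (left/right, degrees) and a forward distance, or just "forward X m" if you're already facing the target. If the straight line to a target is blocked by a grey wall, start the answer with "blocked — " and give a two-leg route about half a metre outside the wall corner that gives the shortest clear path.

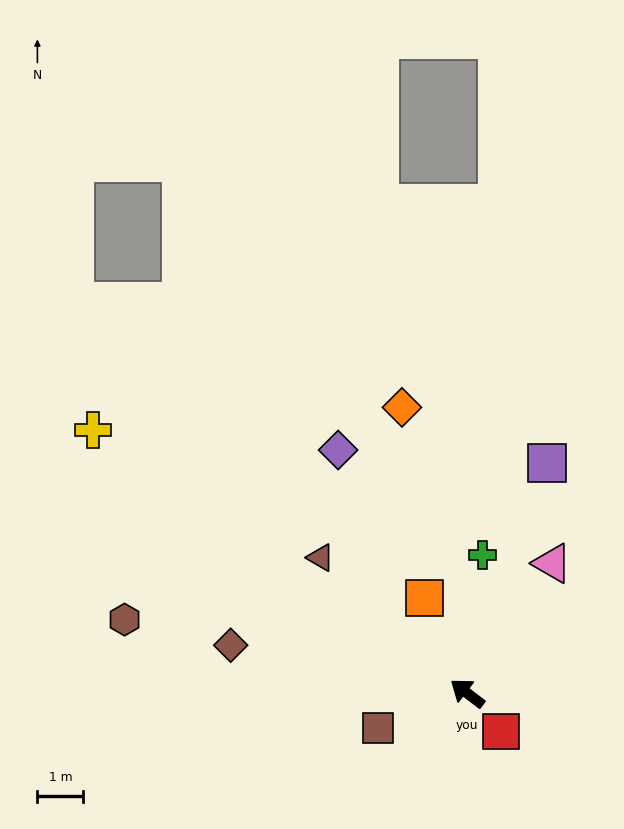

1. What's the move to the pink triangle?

turn right 86°, forward 3.4 m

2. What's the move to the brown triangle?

turn right 5°, forward 4.3 m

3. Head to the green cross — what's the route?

turn right 59°, forward 3.0 m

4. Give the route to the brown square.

turn left 59°, forward 2.1 m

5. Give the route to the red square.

turn left 169°, forward 1.1 m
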